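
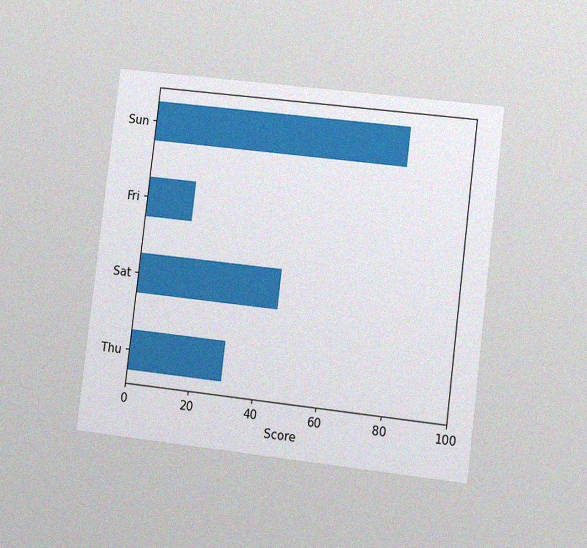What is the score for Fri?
15

The chart is tilted about 7° clockwise and viewed at a slight angle, with some photo noise. Reading along the chart's x-axis, the Fri bar reaches 15.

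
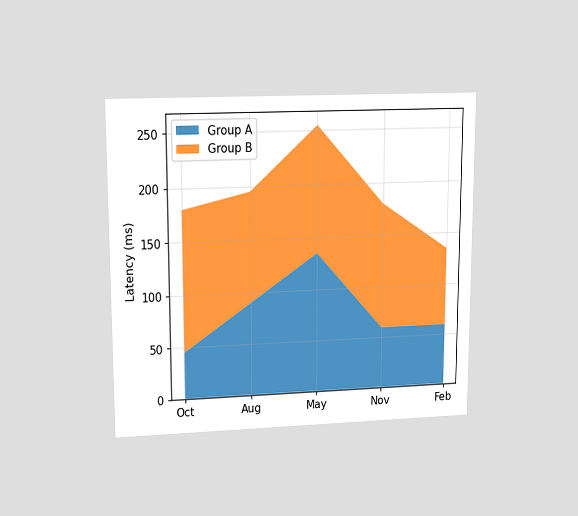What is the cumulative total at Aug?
195ms

The chart is viewed at a slight angle. The stacked total at Aug reaches 195ms.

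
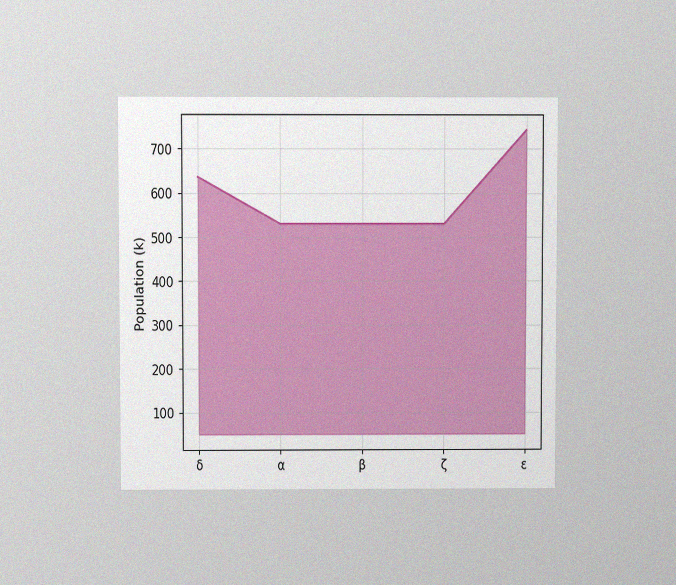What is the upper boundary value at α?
The chart is viewed at a slight angle, with some photo noise. At α the upper boundary is at 530k.

530k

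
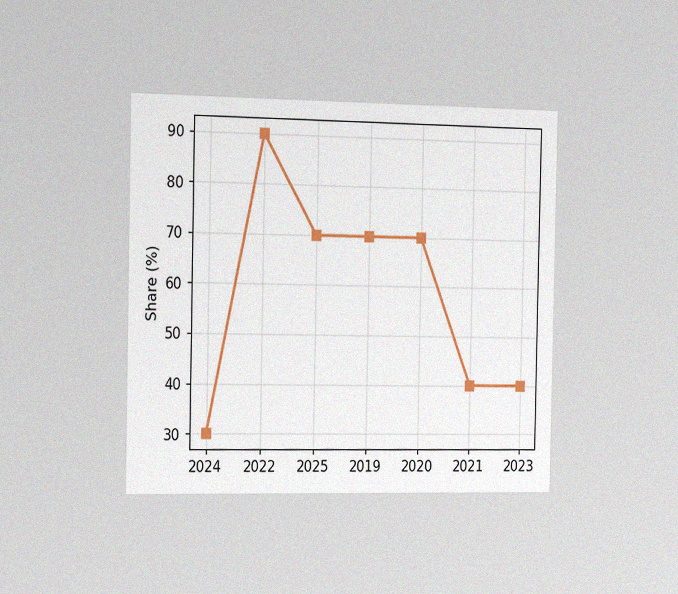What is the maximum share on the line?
90%

The chart is viewed slightly from the left, with some photo noise. The highest point is at 2022, and reading across to the y-axis gives 90%.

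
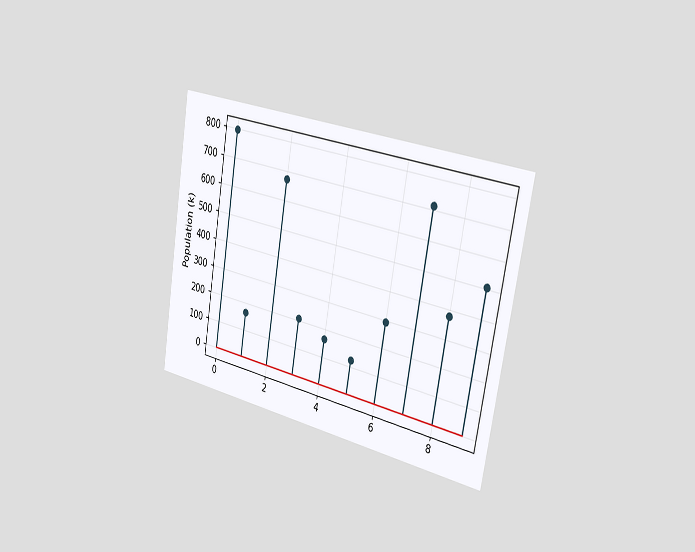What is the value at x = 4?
168k

The chart is tilted about 10° clockwise and viewed slightly from the right. The stem at x=4 reaches 168k.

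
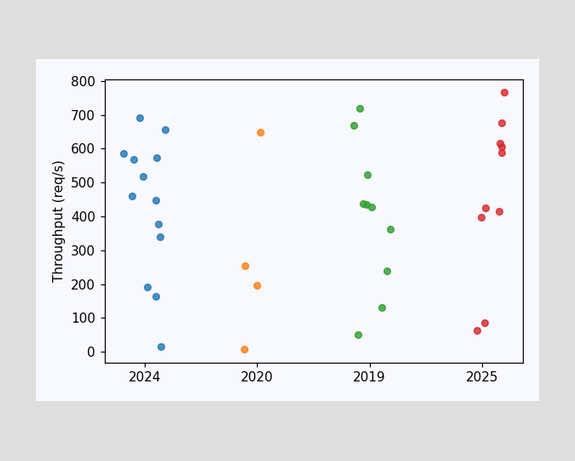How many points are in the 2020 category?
4

Counting the markers in the 2020 column gives 4.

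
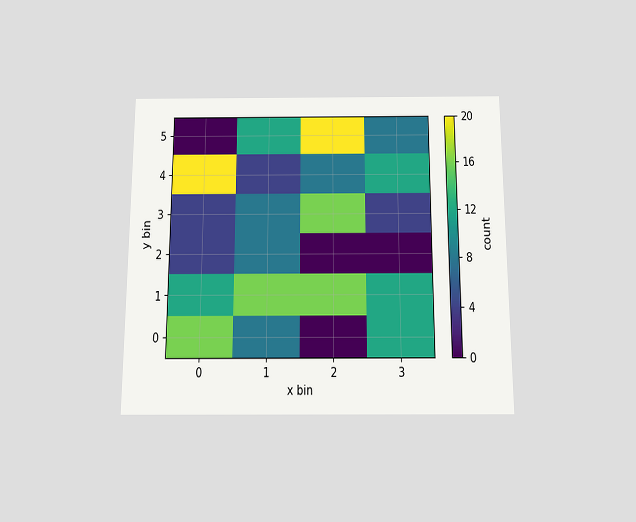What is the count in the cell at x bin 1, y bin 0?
The chart is viewed slightly from below. Matching the cell (1, 0) against the colorbar gives 8.

8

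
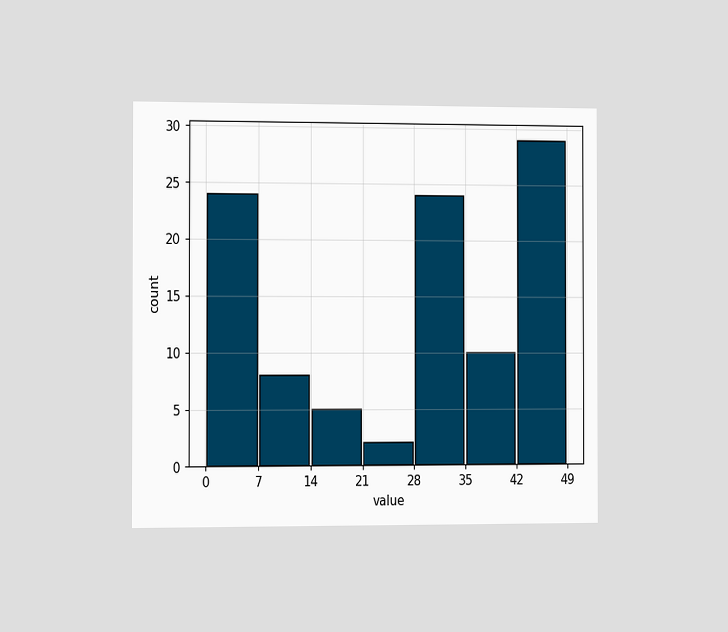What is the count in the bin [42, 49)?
29

The chart is viewed slightly from the left. The [42, 49) bin has height 29.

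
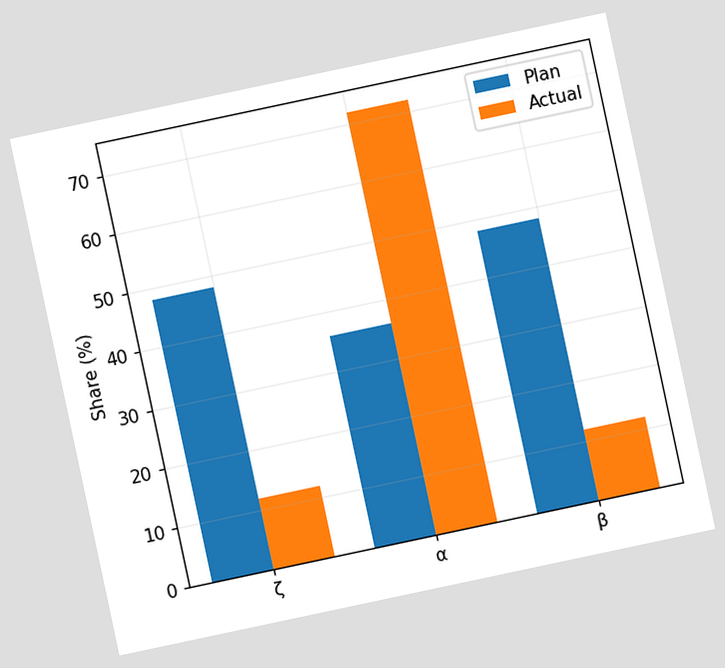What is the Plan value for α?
36%

The chart is tilted about 12° counter-clockwise. The Plan bar at α reaches 36% on the y-axis.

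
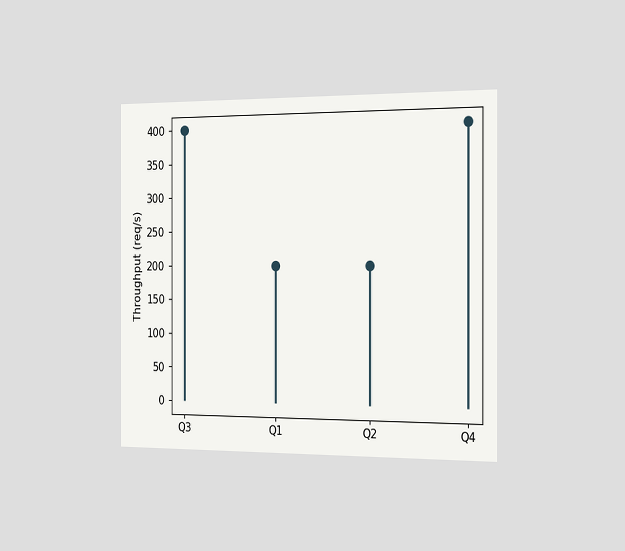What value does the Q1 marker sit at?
200req/s

The chart is viewed slightly from the right. The Q1 marker sits at 200req/s.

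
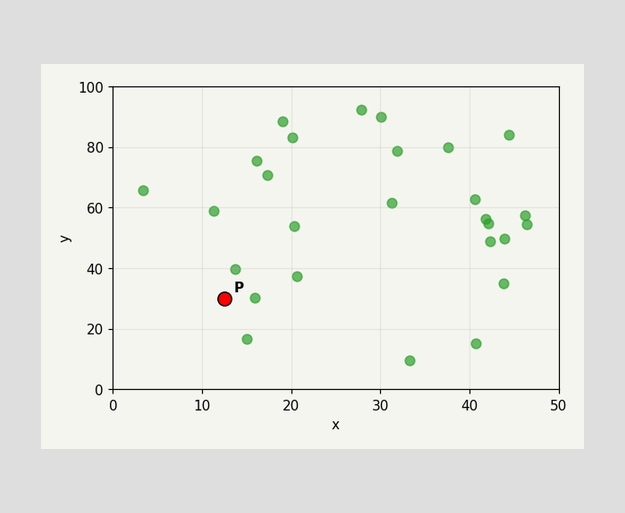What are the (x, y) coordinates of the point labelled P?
Following the gridlines from P to each axis, P sits at (12.5, 30).

(12.5, 30)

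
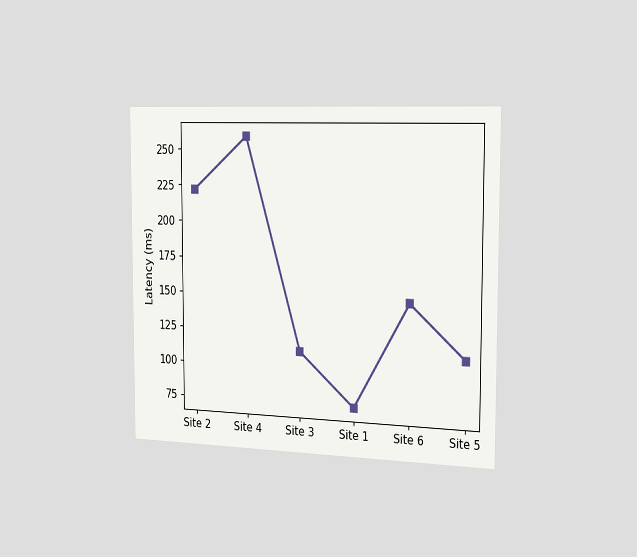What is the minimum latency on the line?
The chart is viewed slightly from the right. The lowest point is at Site 1, and reading across to the y-axis gives 74ms.

74ms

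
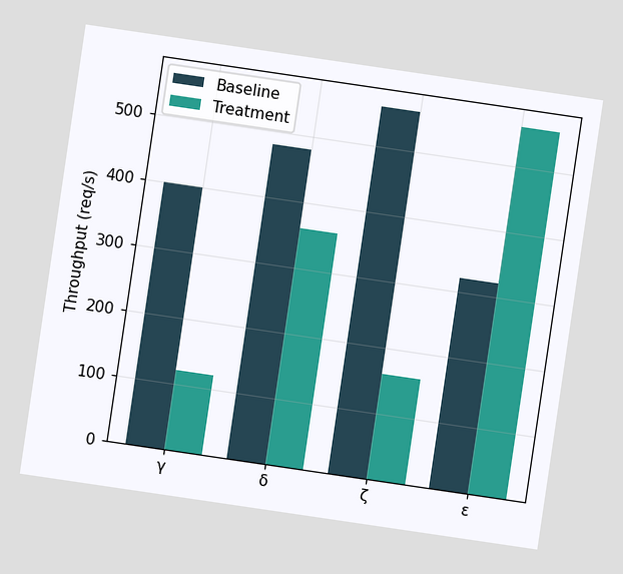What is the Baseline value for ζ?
The chart is tilted about 8° clockwise. The Baseline bar at ζ reaches 560req/s on the y-axis.

560req/s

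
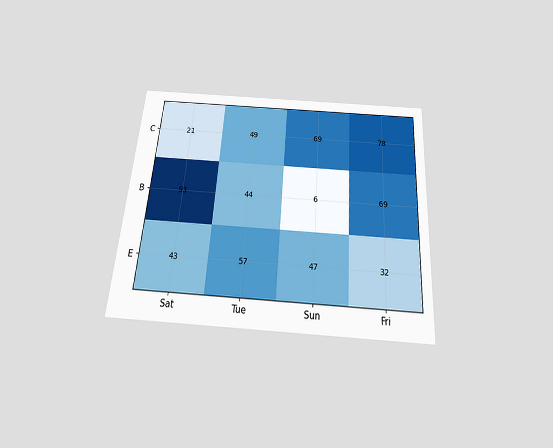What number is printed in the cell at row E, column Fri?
32

The chart is tilted about 4° clockwise and viewed slightly from below. The (E, Fri) cell reads 32.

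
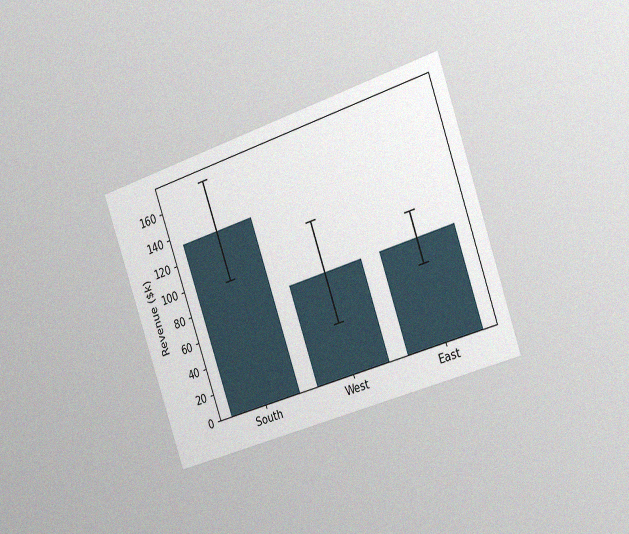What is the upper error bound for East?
The chart is tilted about 19° counter-clockwise and viewed slightly from the right, with some photo noise. The East bar's upper whisker reaches $95k.

$95k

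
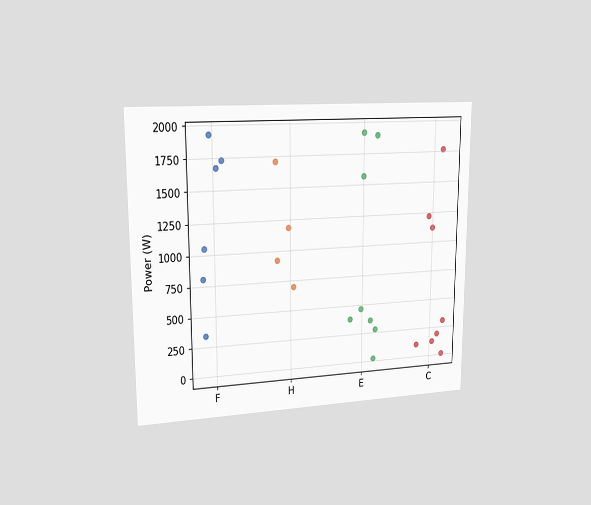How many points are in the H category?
4

The chart is viewed slightly from the left. Counting the markers in the H column gives 4.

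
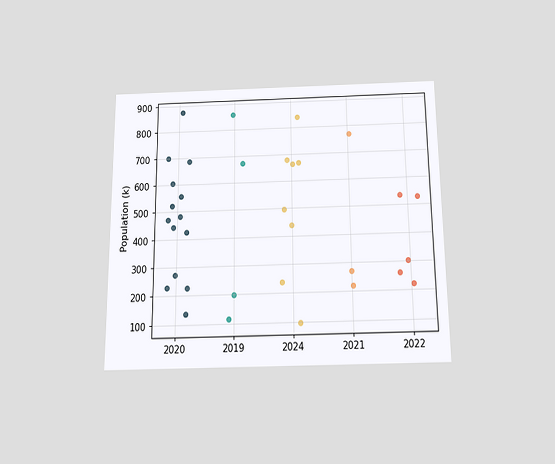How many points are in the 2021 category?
The chart is viewed slightly from below. Counting the markers in the 2021 column gives 3.

3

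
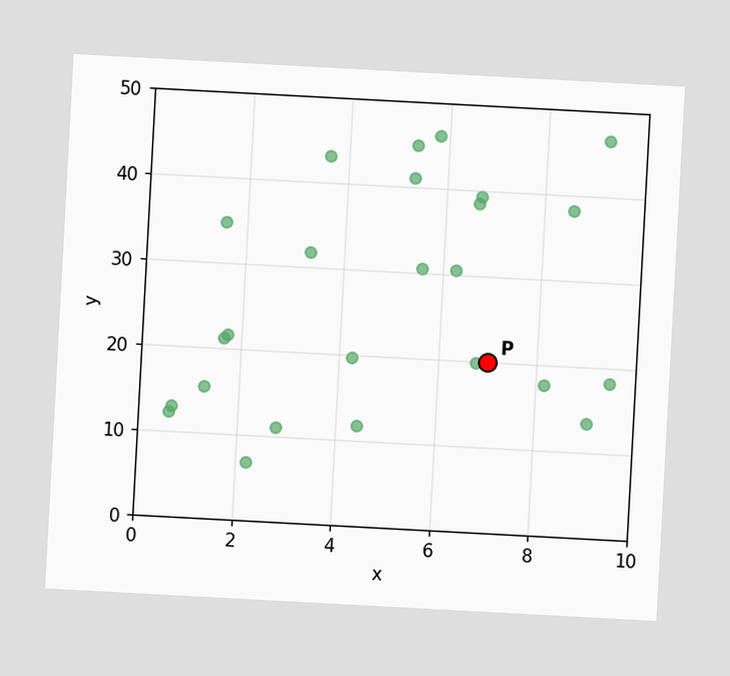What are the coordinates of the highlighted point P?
(7, 20)

The chart is tilted about 3° clockwise. Following the gridlines from P to each axis, P sits at (7, 20).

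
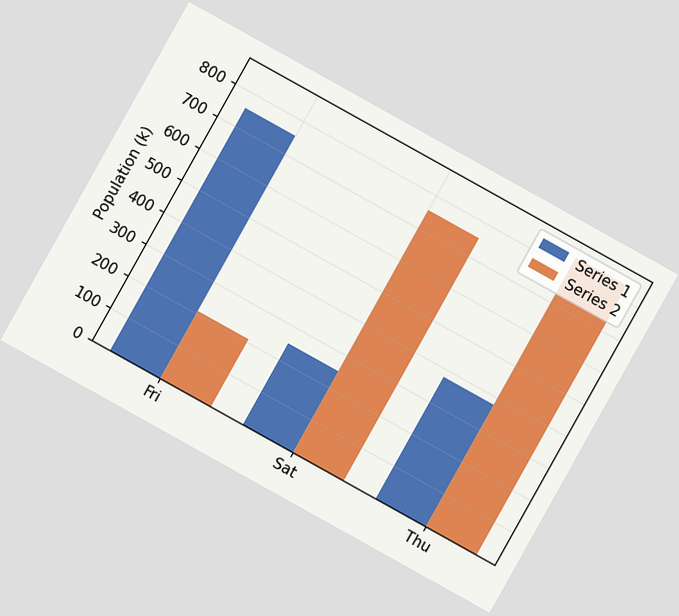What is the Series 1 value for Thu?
378k

The chart is tilted about 29° clockwise. The Series 1 bar at Thu reaches 378k on the y-axis.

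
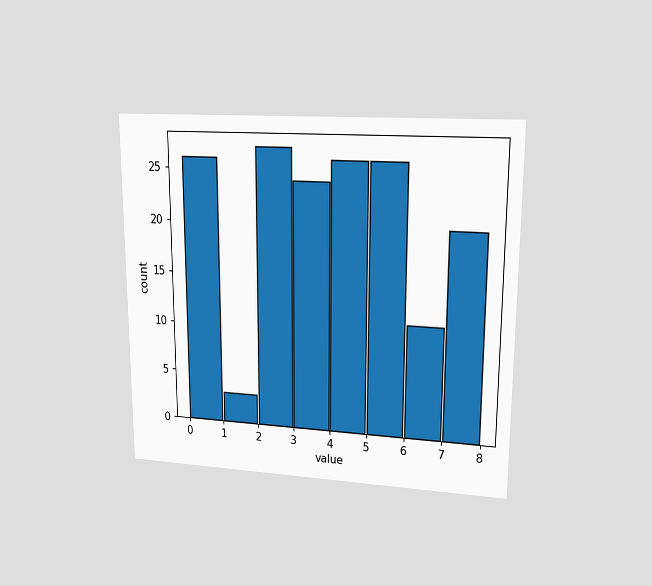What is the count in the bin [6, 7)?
The chart is viewed at a slight angle. The [6, 7) bin has height 11.

11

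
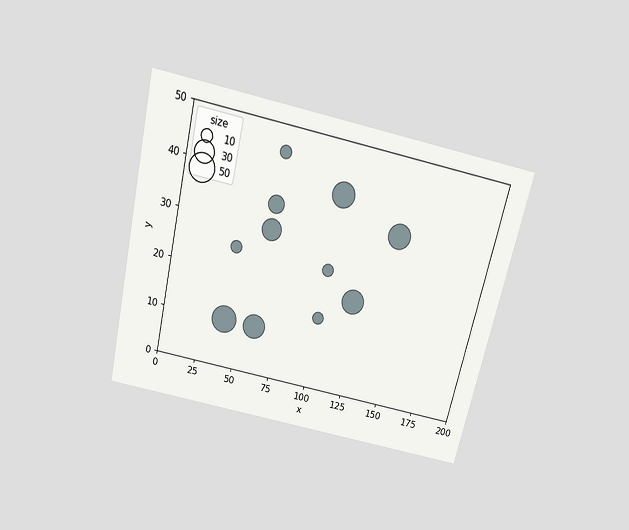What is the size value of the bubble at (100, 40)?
The chart is tilted about 13° clockwise and viewed slightly from above. Matching the bubble at (100, 40) against the size legend gives 40.

40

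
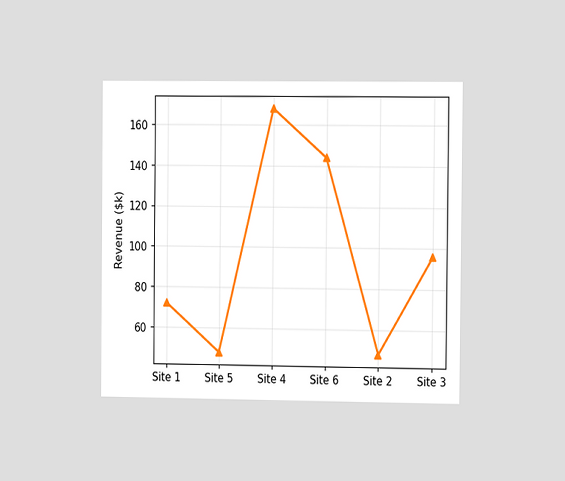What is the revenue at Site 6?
$144k

The chart is viewed at a slight angle. At Site 6, the line is at $144k.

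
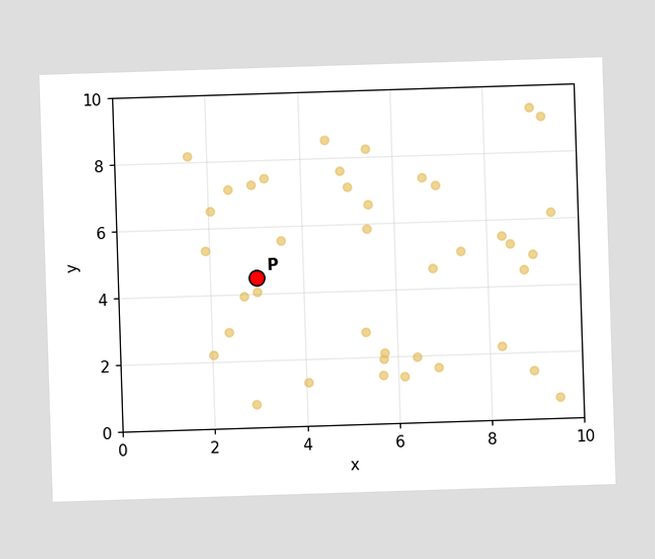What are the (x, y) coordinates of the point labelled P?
(3, 4.5)

Following the gridlines from P to each axis, P sits at (3, 4.5).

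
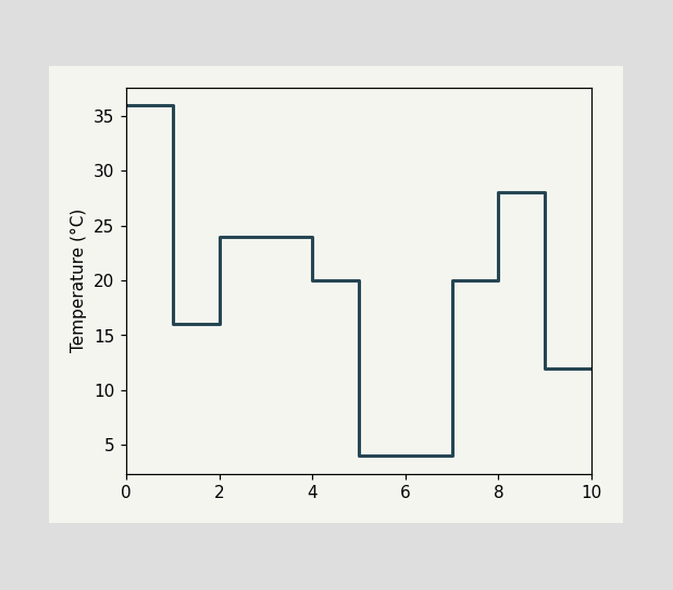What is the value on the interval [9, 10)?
On [9, 10) the step sits at 12°C.

12°C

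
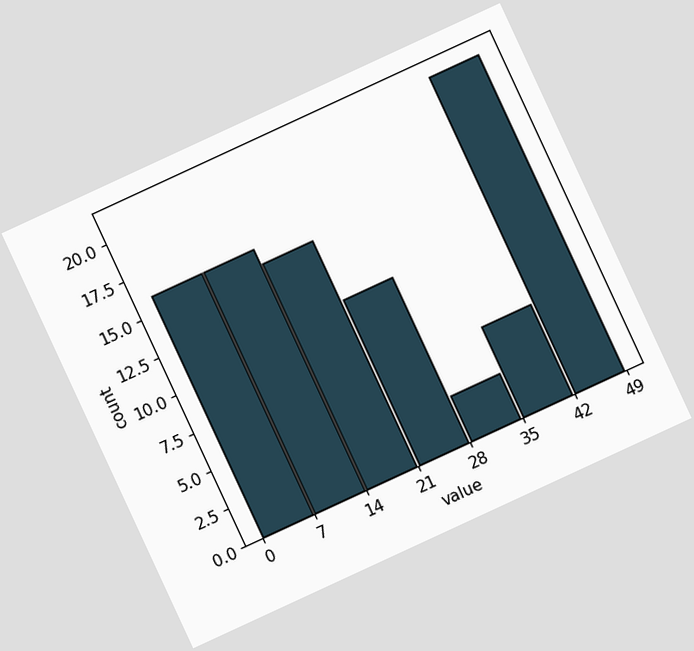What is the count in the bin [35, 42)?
The chart is tilted about 25° counter-clockwise. The [35, 42) bin has height 6.

6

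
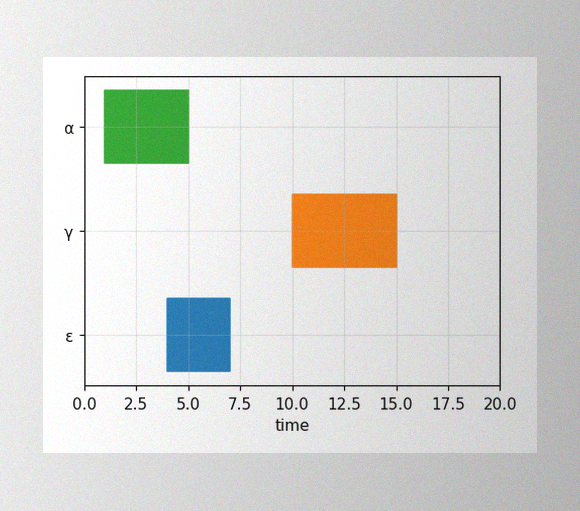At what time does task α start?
1

The image has some photo noise and uneven lighting. The α bar begins at t=1.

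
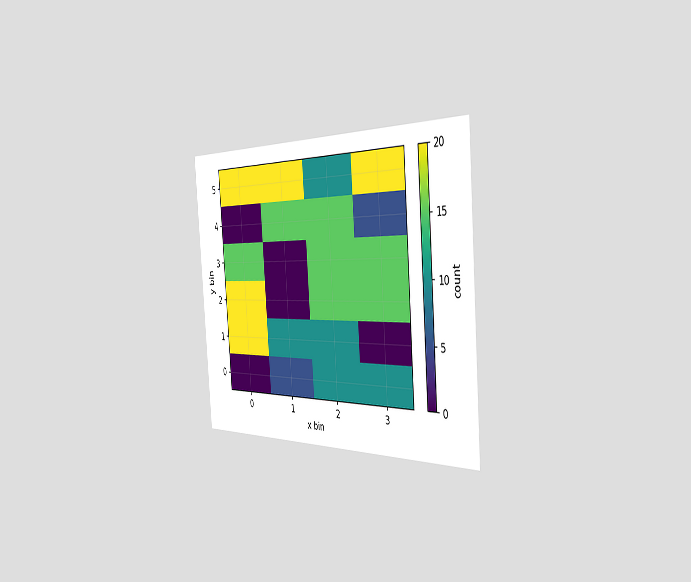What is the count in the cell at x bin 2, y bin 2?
15

The chart is tilted about 4° counter-clockwise and viewed slightly from the right. Matching the cell (2, 2) against the colorbar gives 15.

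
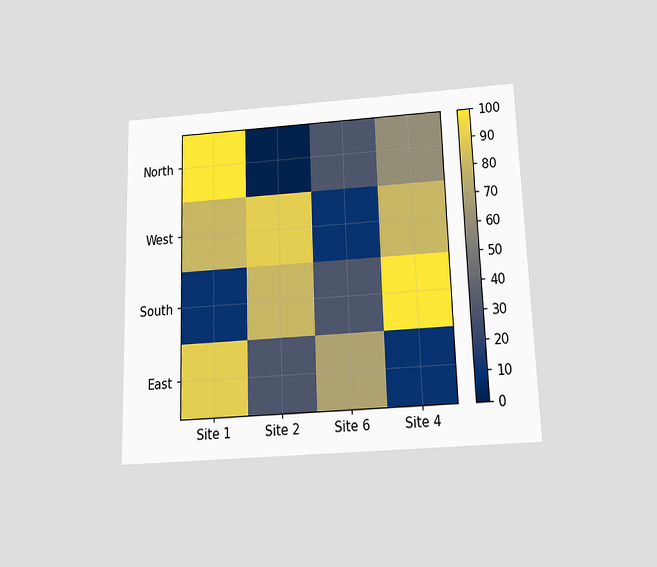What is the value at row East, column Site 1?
The chart is viewed slightly from below. Matching cell (East, Site 1) against the colorbar gives 90.

90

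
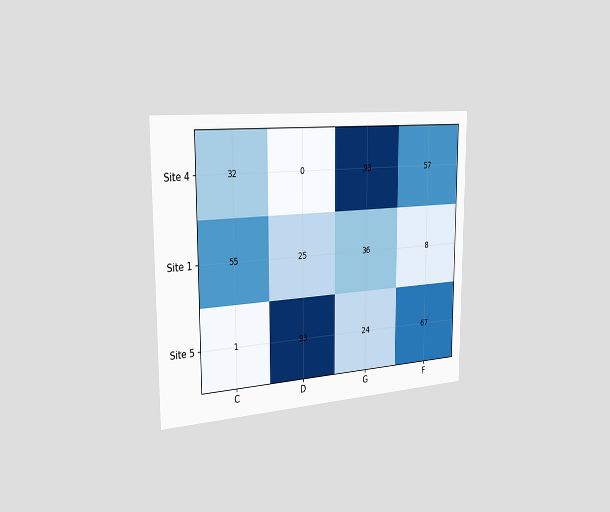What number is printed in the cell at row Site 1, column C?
55

The chart is viewed slightly from the left. The (Site 1, C) cell reads 55.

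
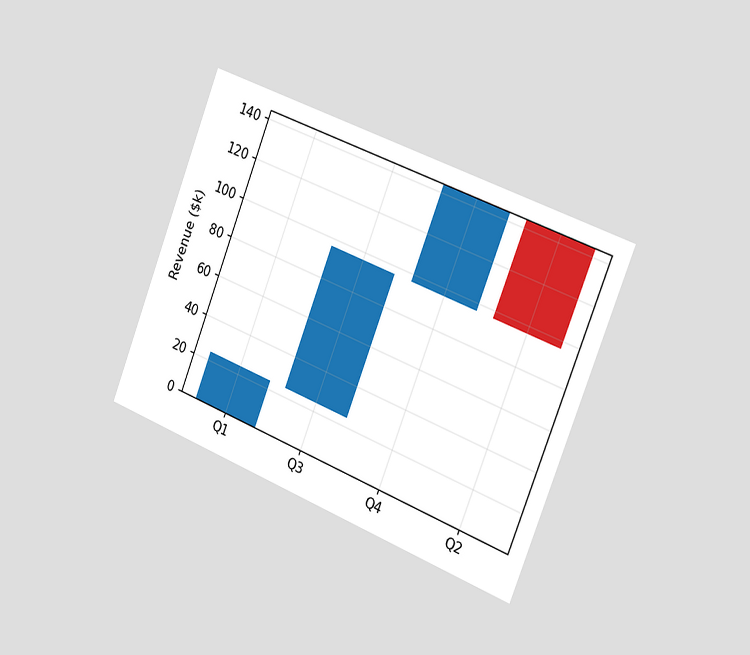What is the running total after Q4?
$144k

The chart is tilted about 21° clockwise and viewed slightly from the right. After Q4 the running total reaches $144k.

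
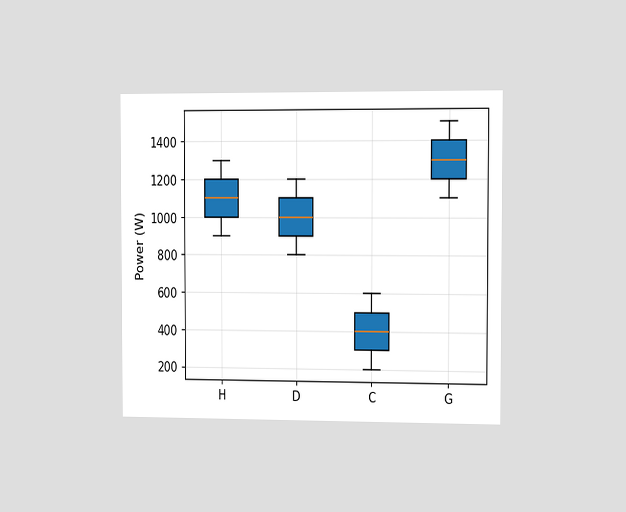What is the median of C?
The chart is viewed slightly from the right. The median line in the C box sits at 400W.

400W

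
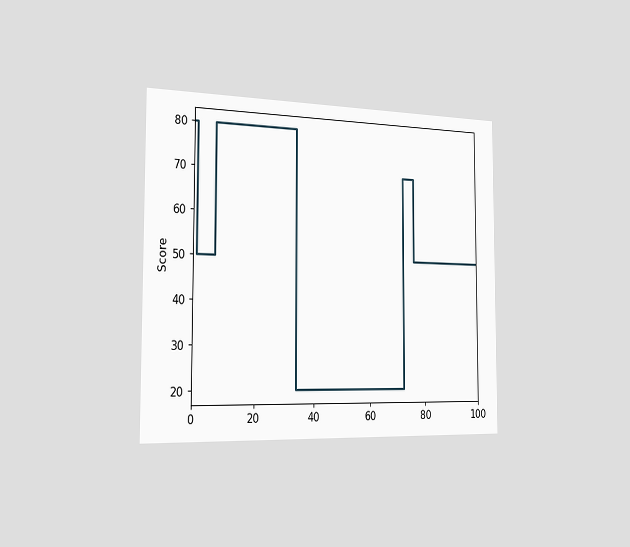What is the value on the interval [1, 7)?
The chart is viewed slightly from the left. On [1, 7) the step sits at 50.

50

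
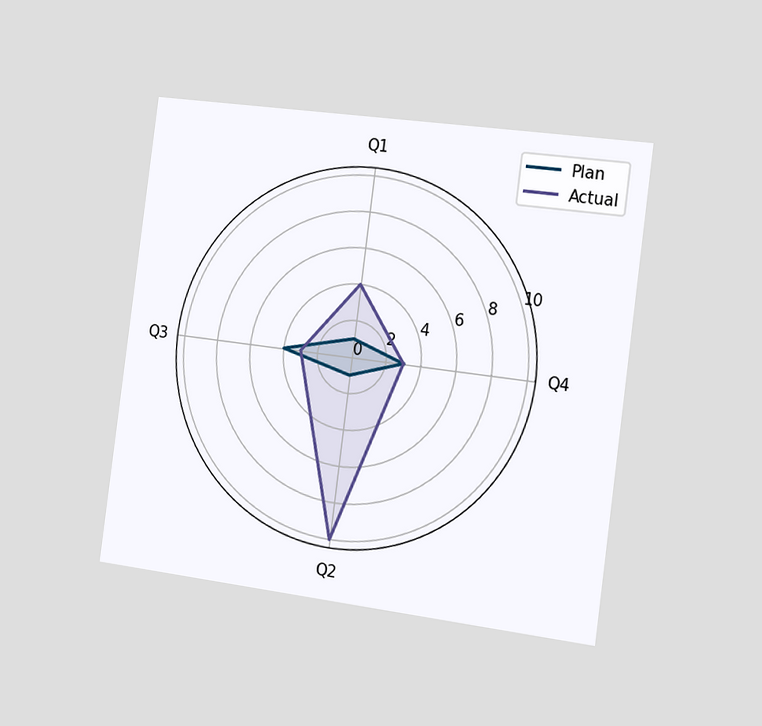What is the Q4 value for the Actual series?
The chart is tilted about 7° clockwise and viewed slightly from the right. On the Q4 axis, Actual reaches 3.

3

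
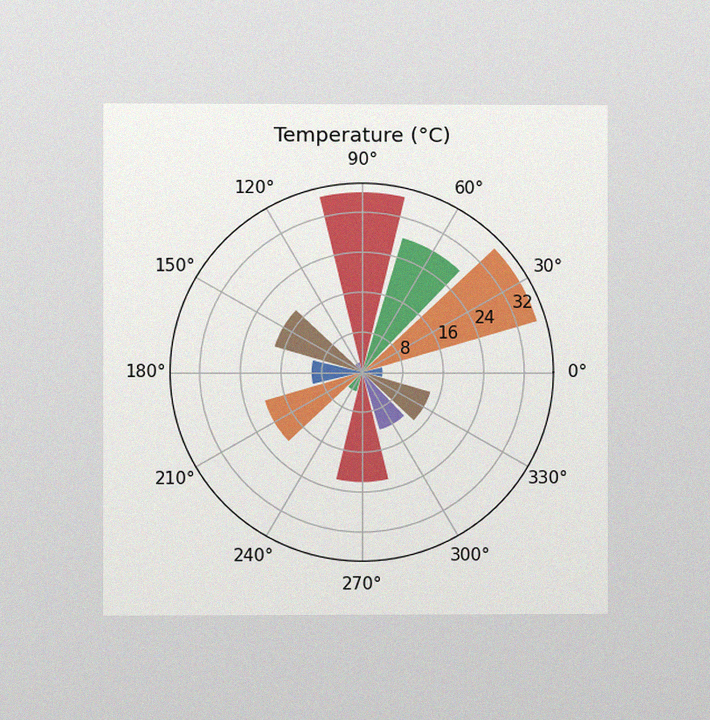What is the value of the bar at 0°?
4°C

The chart is viewed at a slight angle, with some photo noise. The bar at 0° reaches 4°C on the radial axis.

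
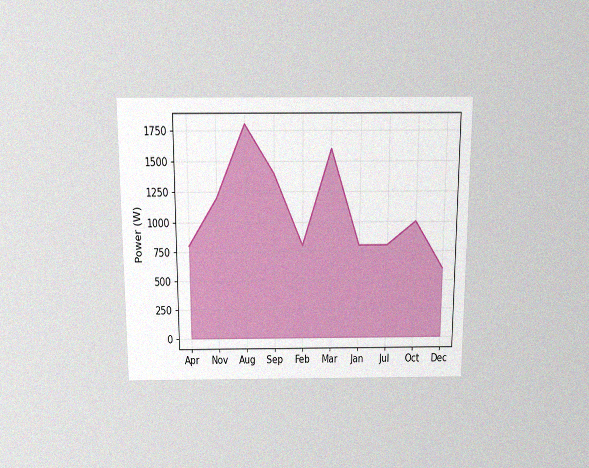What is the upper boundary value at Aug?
The chart is viewed slightly from above, with some photo noise. At Aug the upper boundary is at 1800W.

1800W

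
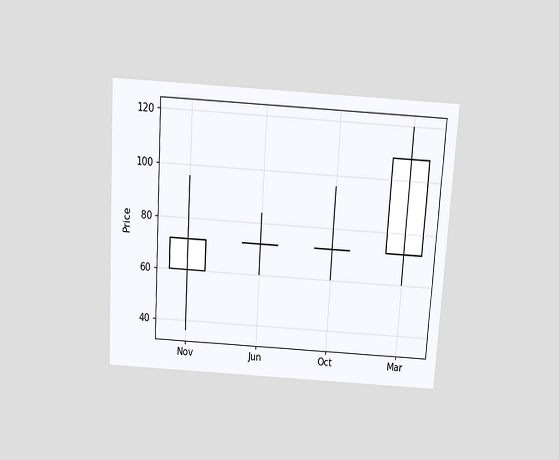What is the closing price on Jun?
72

The chart is tilted about 4° clockwise and viewed slightly from above. The Jun candle closes at 72.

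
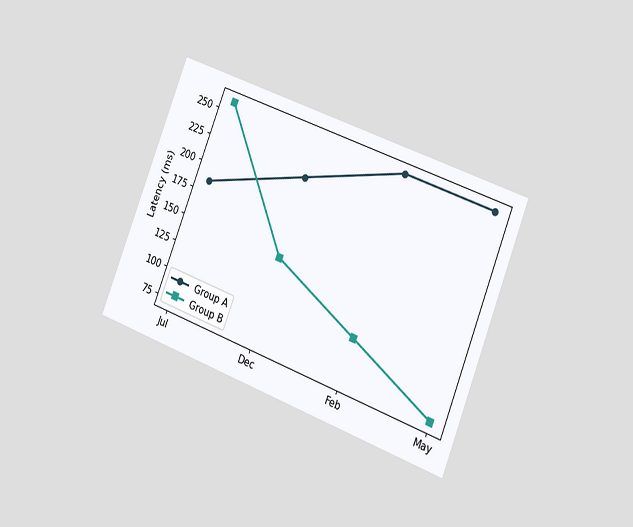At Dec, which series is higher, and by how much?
The chart is tilted about 21° clockwise and viewed slightly from the right. At Dec, Group A sits above the other line by 74ms.

Group A, by 74ms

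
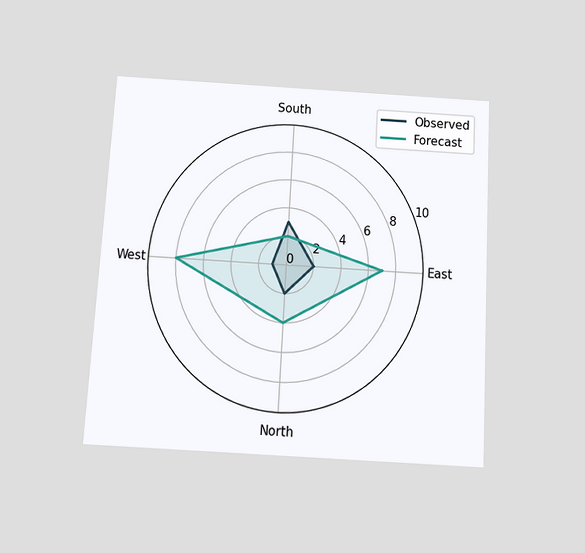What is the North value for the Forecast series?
The chart is tilted about 3° clockwise and viewed slightly from below. On the North axis, Forecast reaches 4.

4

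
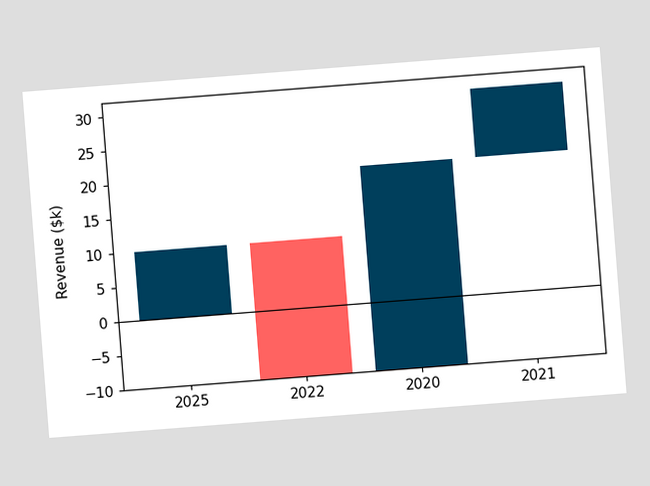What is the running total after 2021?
The chart is tilted about 4° counter-clockwise. After 2021 the running total reaches $30k.

$30k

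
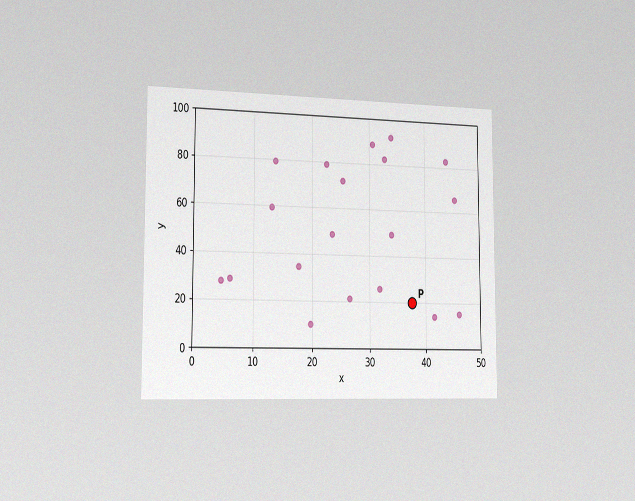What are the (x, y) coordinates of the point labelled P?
(37.5, 20)

The chart is viewed slightly from the left, with some photo noise. Following the gridlines from P to each axis, P sits at (37.5, 20).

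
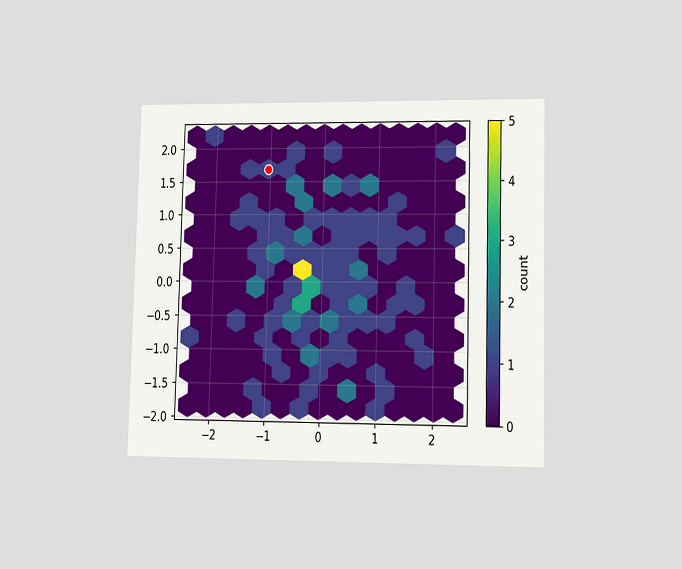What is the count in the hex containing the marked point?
The chart is viewed at a slight angle. The marked hex reads 1 on the colorbar.

1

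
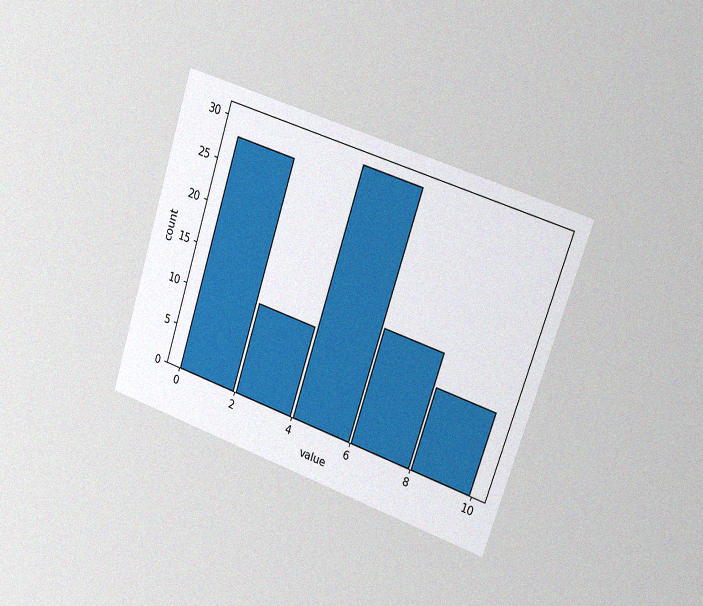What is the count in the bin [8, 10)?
The chart is tilted about 18° clockwise and viewed slightly from the right, with some photo noise. The [8, 10) bin has height 10.

10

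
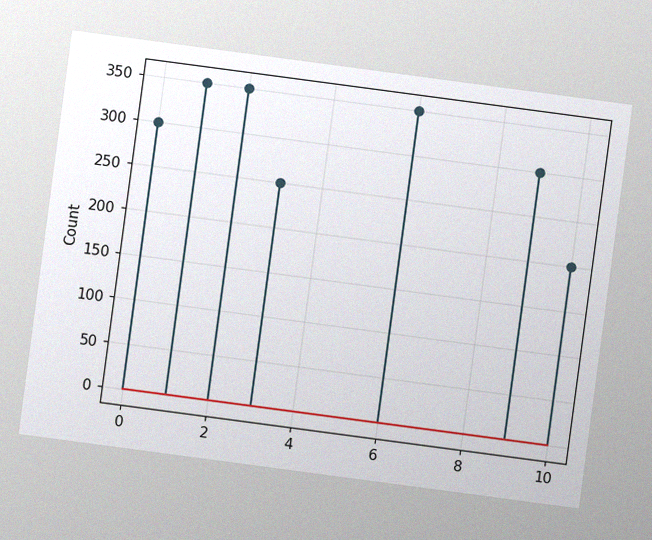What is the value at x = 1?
350

The chart is tilted about 8° clockwise, with some photo noise. The stem at x=1 reaches 350.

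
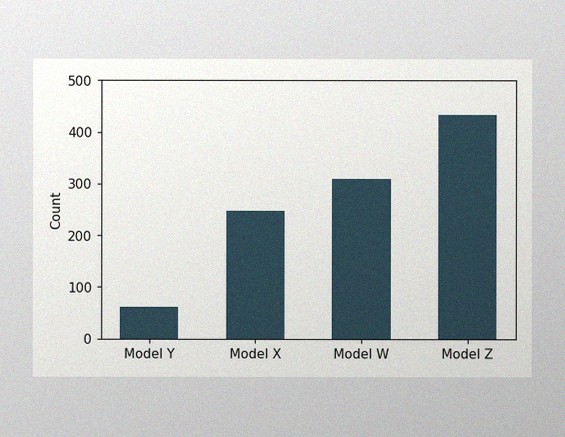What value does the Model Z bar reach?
434

The image has some photo noise and uneven lighting. Reading along the chart's y-axis, the Model Z bar reaches 434.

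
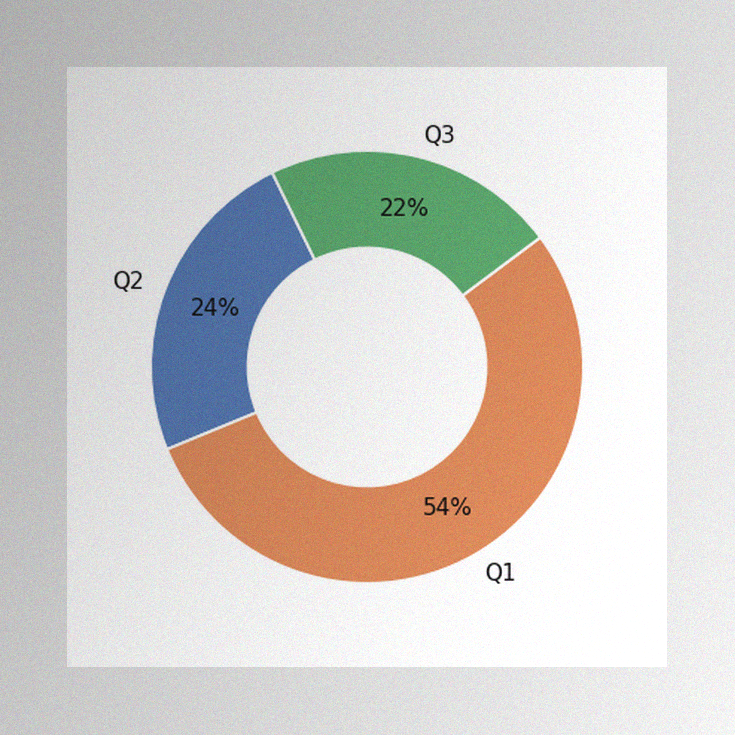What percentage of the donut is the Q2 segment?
24%

The image has some photo noise and uneven lighting. The Q2 segment takes up 24% of the ring.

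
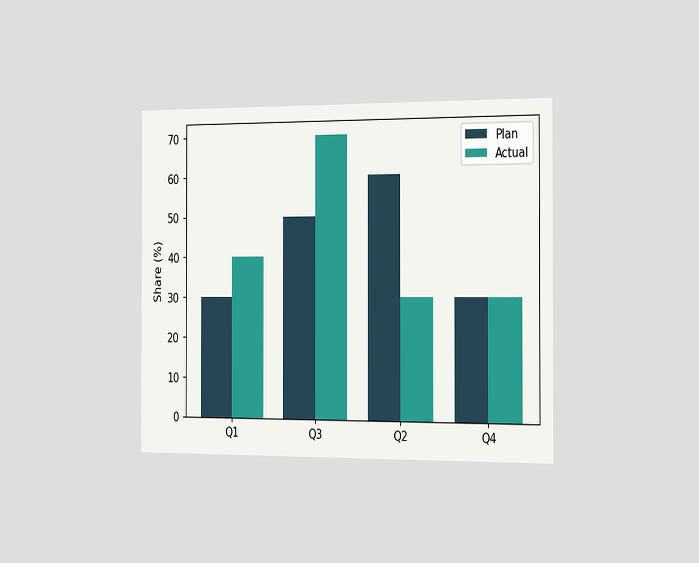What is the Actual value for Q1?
The chart is viewed slightly from the right. The Actual bar at Q1 reaches 40% on the y-axis.

40%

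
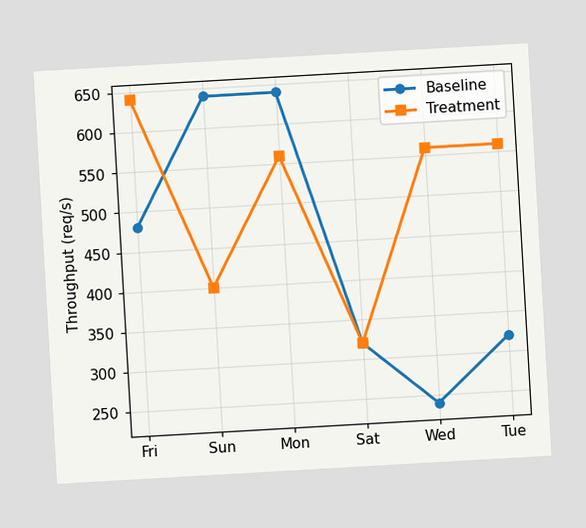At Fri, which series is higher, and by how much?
The chart is tilted about 3° counter-clockwise. At Fri, Treatment sits above the other line by 160req/s.

Treatment, by 160req/s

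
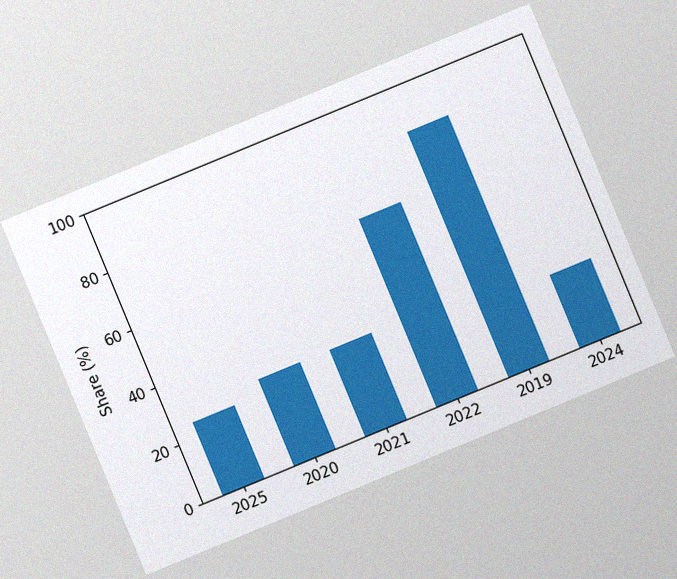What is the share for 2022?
65%

The chart is tilted about 22° counter-clockwise, with some photo noise. Reading along the chart's y-axis, the 2022 bar reaches 65%.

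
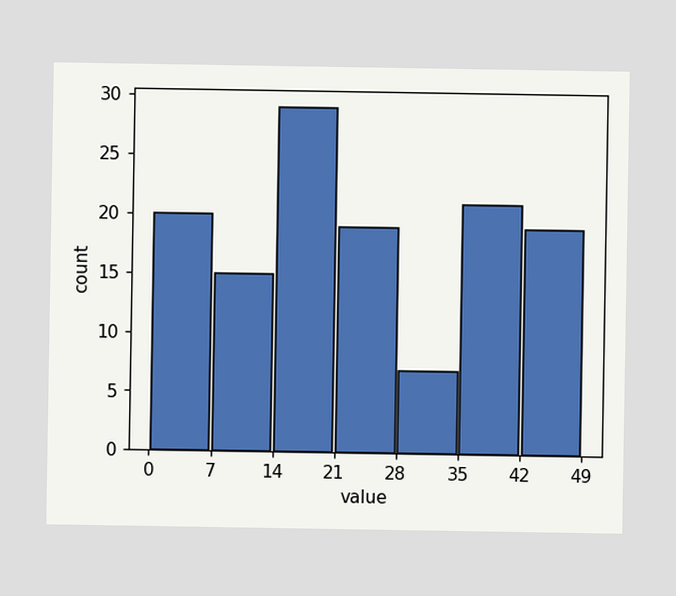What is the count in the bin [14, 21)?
29

The [14, 21) bin has height 29.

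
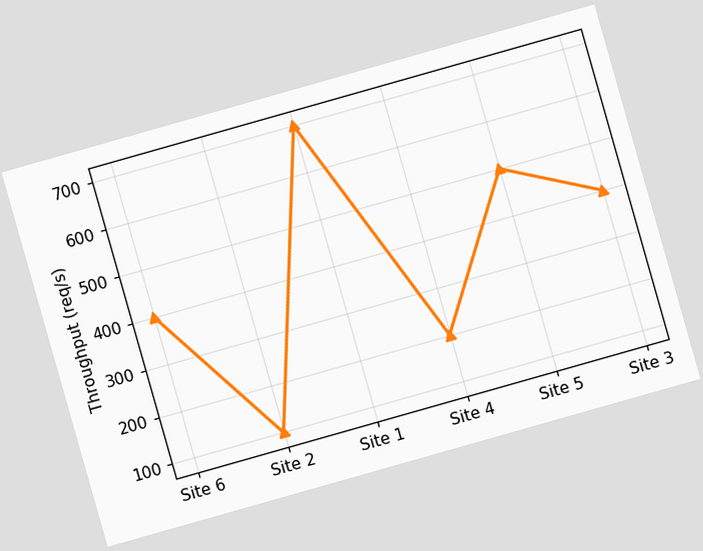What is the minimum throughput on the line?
The chart is tilted about 16° counter-clockwise. The lowest point is at Site 2, and reading across to the y-axis gives 100req/s.

100req/s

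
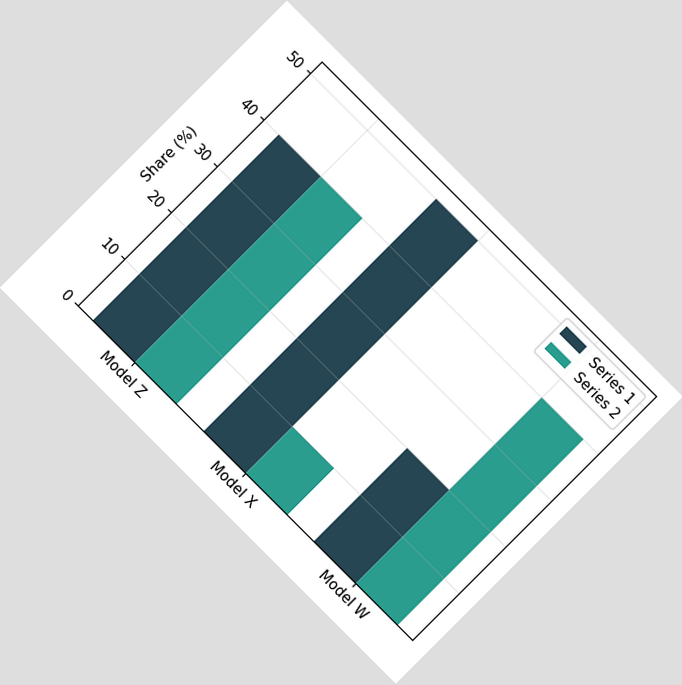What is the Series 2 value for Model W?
40%

The chart is tilted about 45° clockwise. The Series 2 bar at Model W reaches 40% on the y-axis.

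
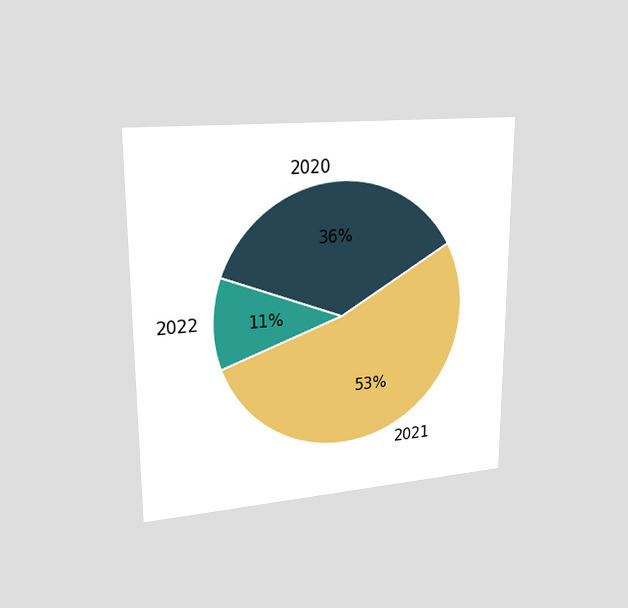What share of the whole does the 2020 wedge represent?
36%

The chart is viewed slightly from the left. The 2020 slice takes up 36% of the pie.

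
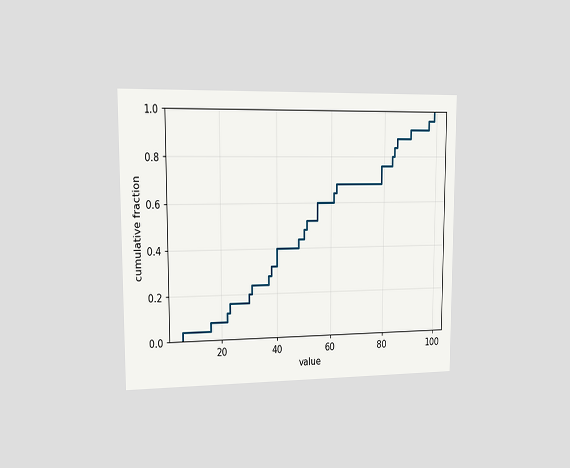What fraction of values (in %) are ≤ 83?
The chart is viewed slightly from the left. At x=83 the ECDF step is at 80%.

80%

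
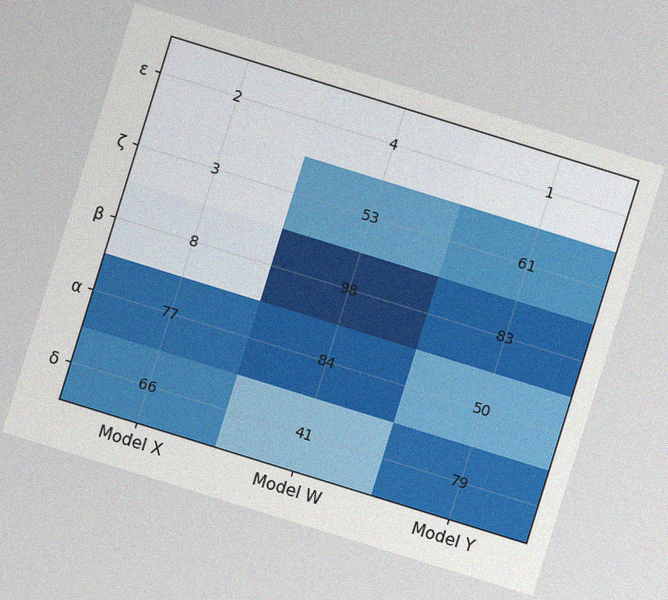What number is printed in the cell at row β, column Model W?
The chart is tilted about 17° clockwise, with some photo noise. The (β, Model W) cell reads 98.

98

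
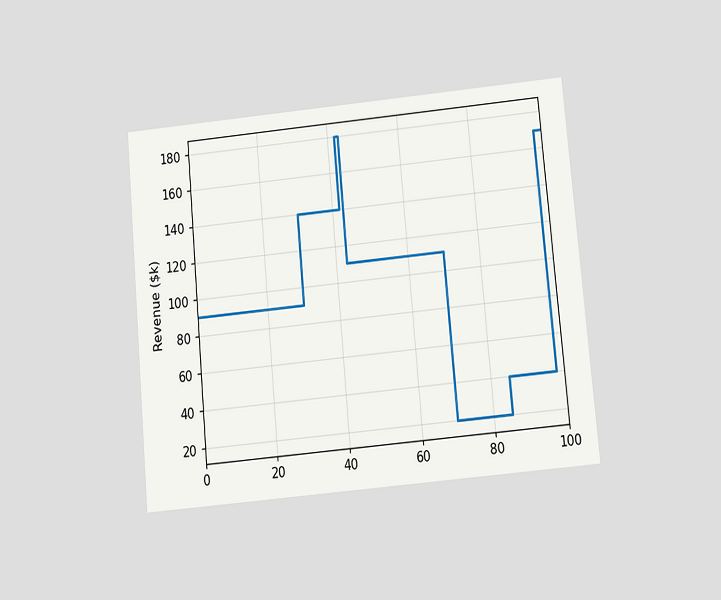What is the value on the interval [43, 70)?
The chart is tilted about 5° counter-clockwise and viewed slightly from below. On [43, 70) the step sits at $110k.

$110k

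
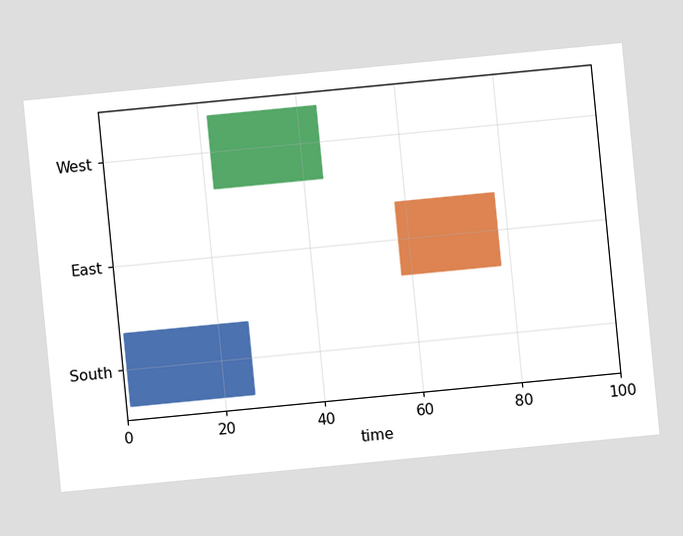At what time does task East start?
58

The chart is tilted about 6° counter-clockwise. The East bar begins at t=58.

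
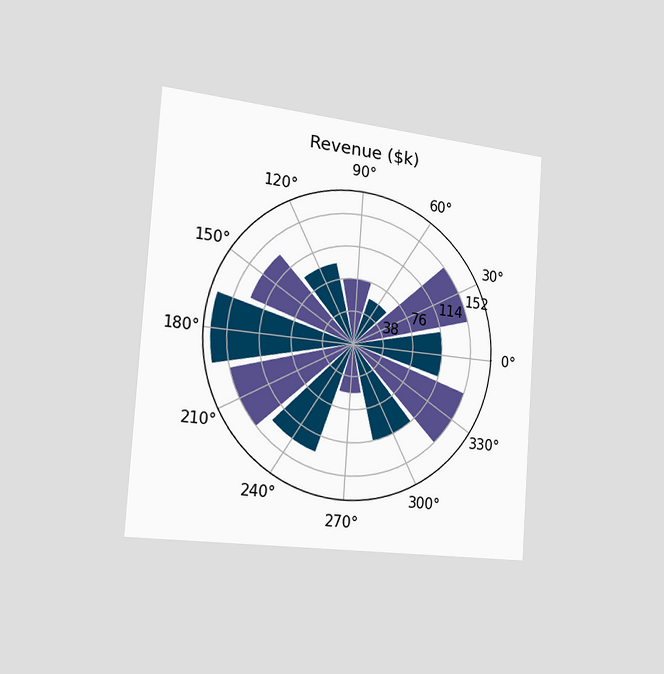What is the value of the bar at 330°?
The chart is tilted about 4° clockwise and viewed slightly from the left. The bar at 330° reaches $152k on the radial axis.

$152k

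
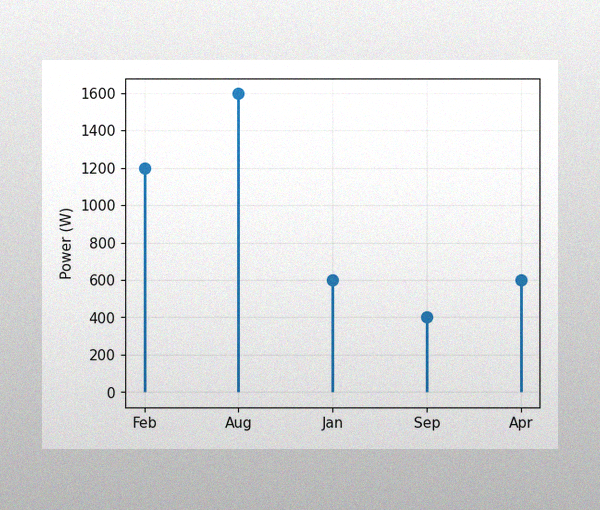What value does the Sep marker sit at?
The image has some photo noise and uneven lighting. The Sep marker sits at 400W.

400W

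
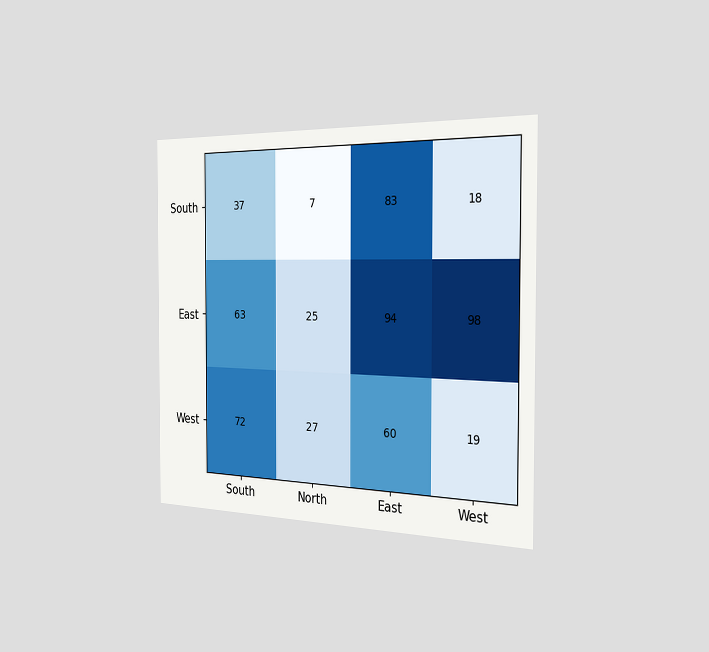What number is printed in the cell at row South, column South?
The chart is viewed slightly from the right. The (South, South) cell reads 37.

37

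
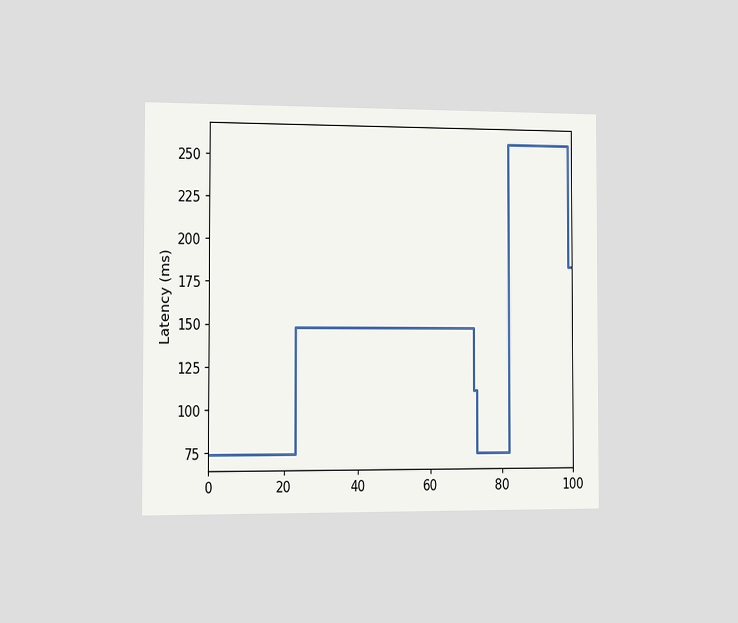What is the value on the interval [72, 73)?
111ms

The chart is viewed slightly from the left. On [72, 73) the step sits at 111ms.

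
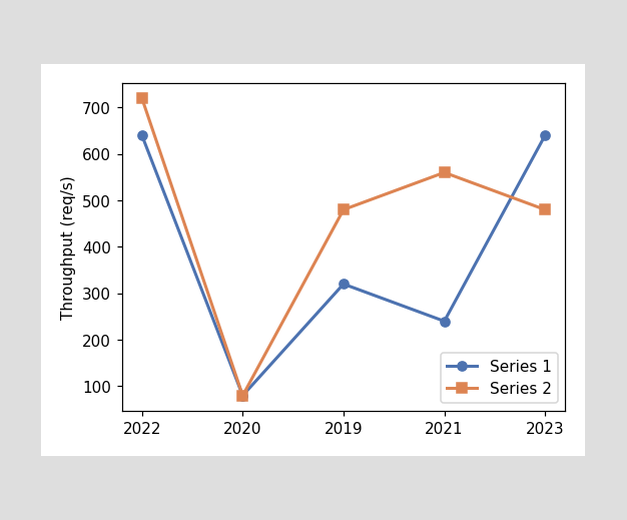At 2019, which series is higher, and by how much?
At 2019, Series 2 sits above the other line by 160req/s.

Series 2, by 160req/s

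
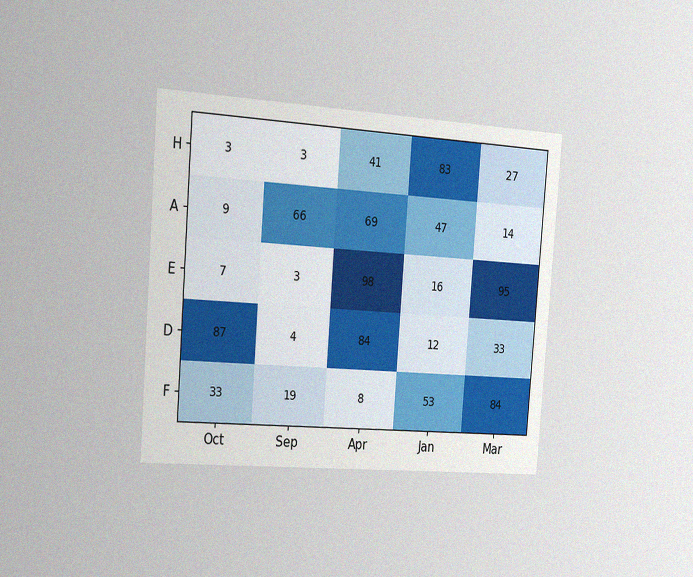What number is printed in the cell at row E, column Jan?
16

The chart is tilted about 4° clockwise and viewed slightly from the left, with some photo noise. The (E, Jan) cell reads 16.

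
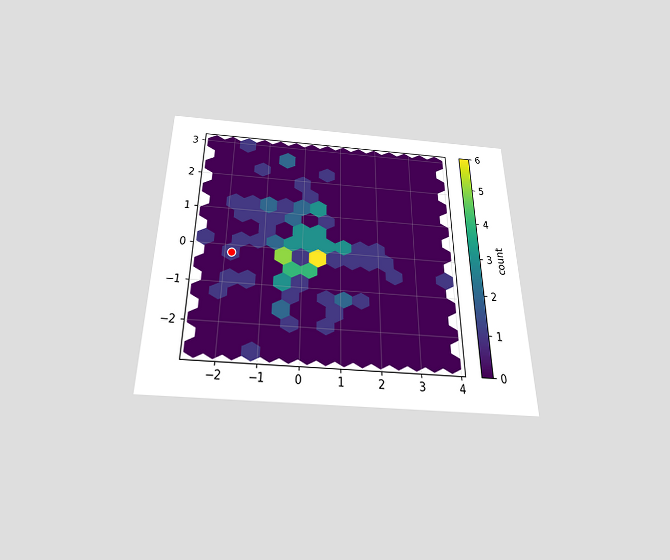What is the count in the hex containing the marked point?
The chart is viewed slightly from below. The marked hex reads 1 on the colorbar.

1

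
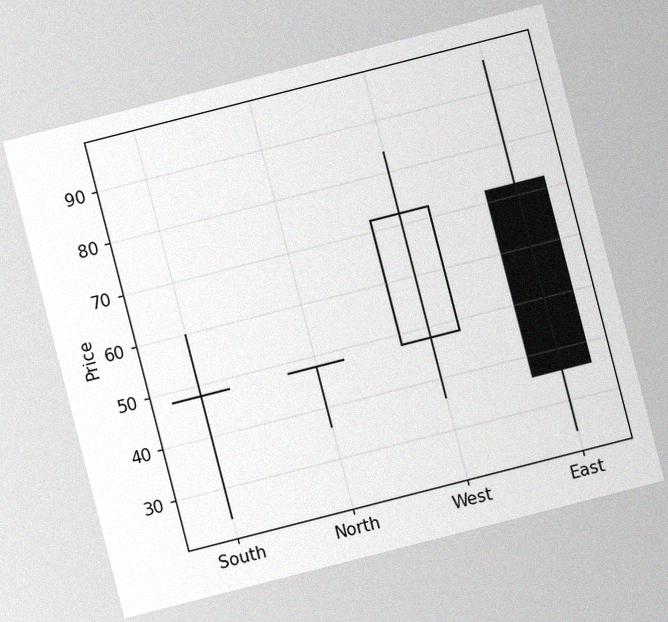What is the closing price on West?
The chart is tilted about 14° counter-clockwise, with some photo noise. The West candle closes at 72.

72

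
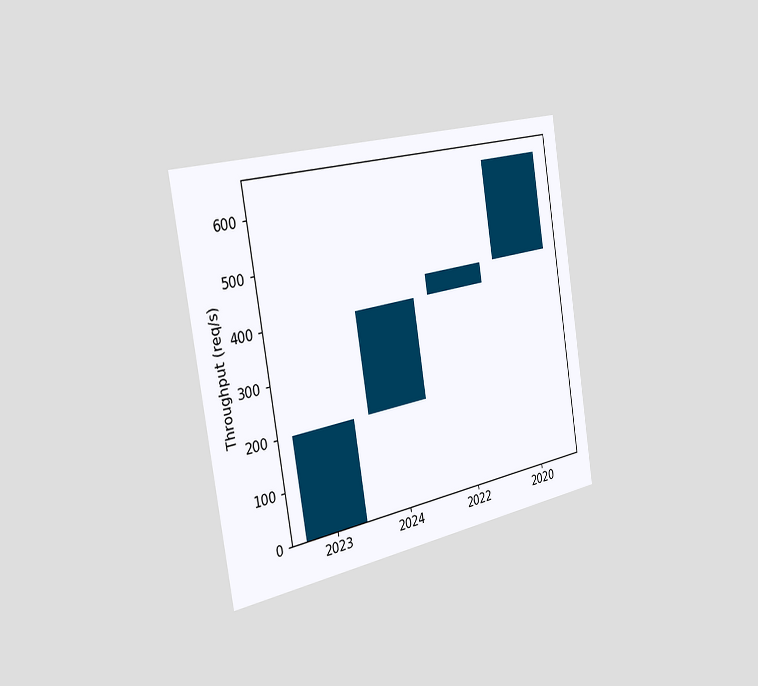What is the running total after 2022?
440req/s

The chart is tilted about 9° counter-clockwise and viewed slightly from the left. After 2022 the running total reaches 440req/s.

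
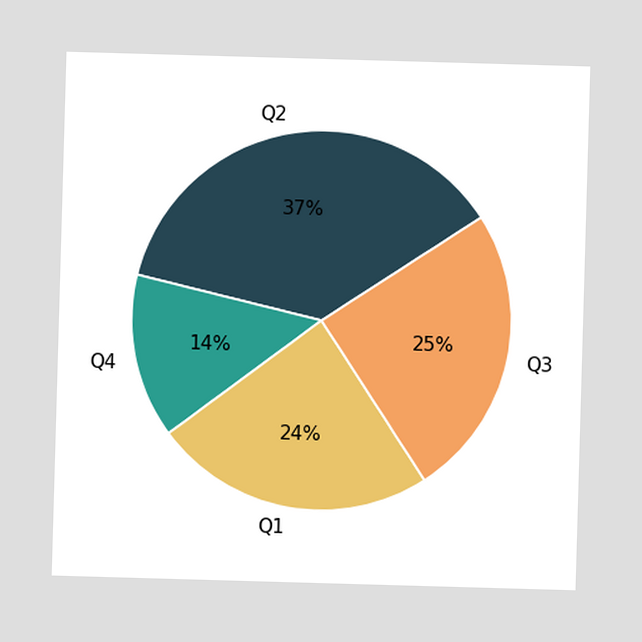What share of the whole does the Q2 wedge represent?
The Q2 slice takes up 37% of the pie.

37%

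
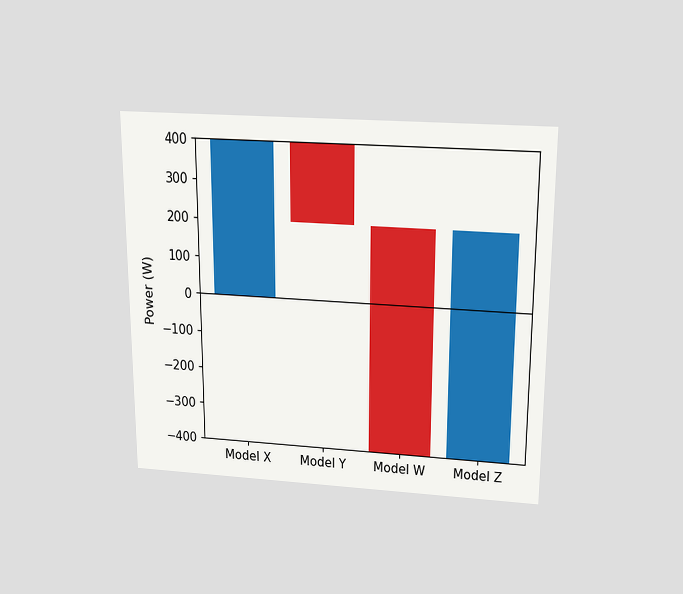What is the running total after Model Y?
The chart is viewed slightly from above. After Model Y the running total reaches 200W.

200W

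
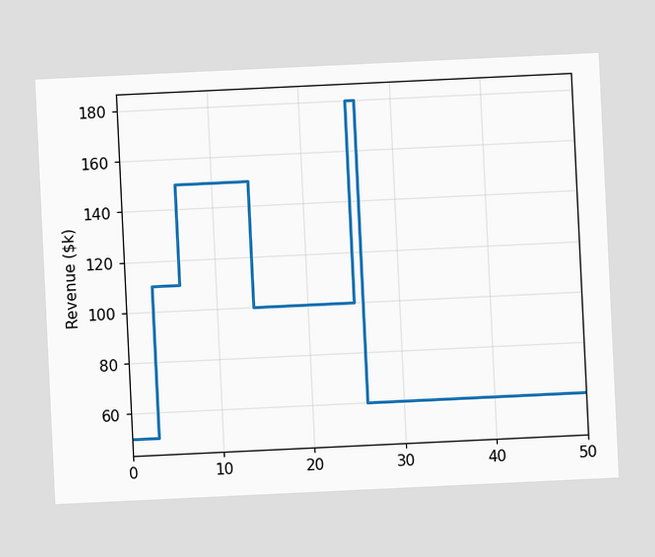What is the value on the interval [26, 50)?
$60k

The chart is tilted about 3° counter-clockwise. On [26, 50) the step sits at $60k.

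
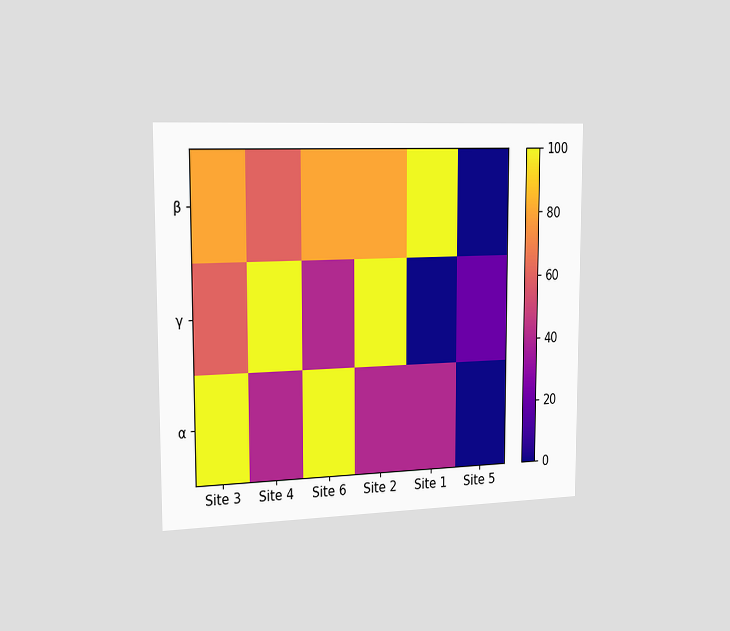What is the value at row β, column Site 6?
80

The chart is viewed slightly from the left. Matching cell (β, Site 6) against the colorbar gives 80.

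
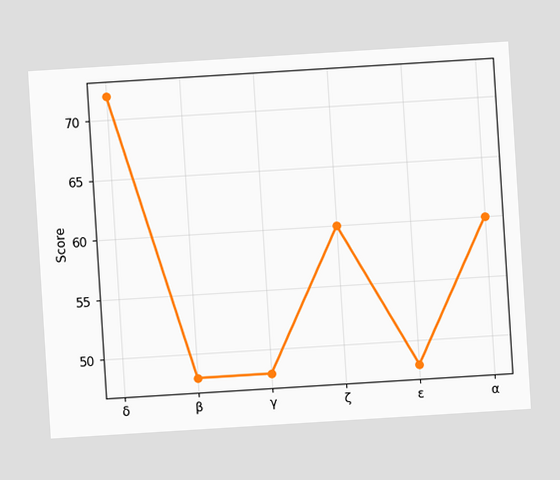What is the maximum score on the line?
The chart is tilted about 4° counter-clockwise. The highest point is at δ, and reading across to the y-axis gives 72.

72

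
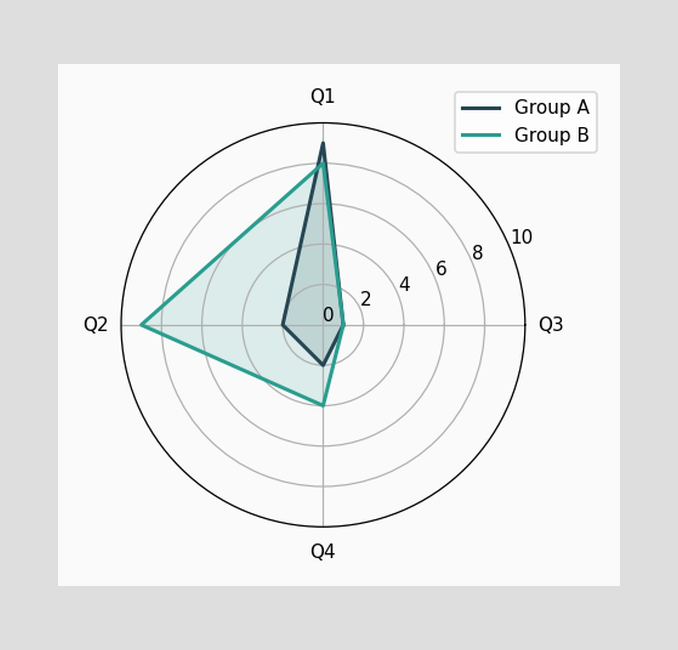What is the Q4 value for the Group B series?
4

On the Q4 axis, Group B reaches 4.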